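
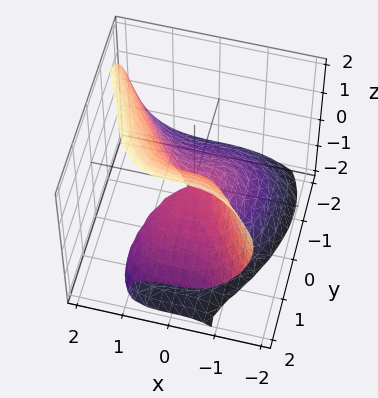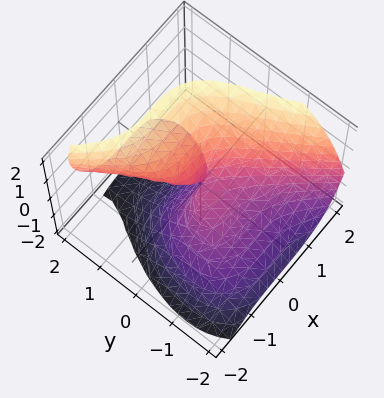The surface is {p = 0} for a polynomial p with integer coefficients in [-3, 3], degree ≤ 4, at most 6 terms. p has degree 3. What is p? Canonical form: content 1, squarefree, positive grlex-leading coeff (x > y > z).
(a) Degree: the shape is more complex than any degree-2 surface, so deg p = 3.
(b) Reading off the gridlines: the y-axis gridline crossings are at y ∈ {0, 1}; one x-axis crossing is at x = 0; it crosses the z-axis at the gridline z = 0.
(c) These observations pin down the coefficients.

2*x^3 + y^3 - z^3 - y^2 + 3*y*z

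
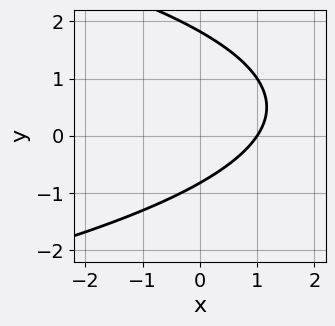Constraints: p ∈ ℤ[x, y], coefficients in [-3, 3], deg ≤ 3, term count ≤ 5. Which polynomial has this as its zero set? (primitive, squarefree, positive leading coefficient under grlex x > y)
2*y^2 + 3*x - 2*y - 3

The degree is 2 — no degree-1 curve has this shape.
Observable constraints: it meets the x-axis at x = 1 (among the integer gridlines).
Fitting integer coefficients to these (and the overall shape) gives p.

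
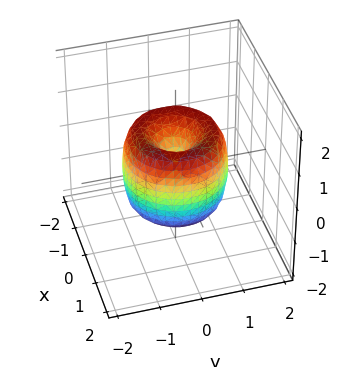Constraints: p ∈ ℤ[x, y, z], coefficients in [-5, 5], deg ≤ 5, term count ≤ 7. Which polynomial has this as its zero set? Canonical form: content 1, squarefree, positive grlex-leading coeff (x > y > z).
1. Degree: a generic line meets the surface in up to 4 points, so deg p = 4.
2. Symmetry: the surface is invariant under rotation about z: p = q(x² + y², z).
3. Observable constraints: it crosses the y-axis at the gridline y = 0; it crosses the x-axis at the gridline x = 0.
4. Matching integer coefficients to the picture gives p.

2*x^4 + 4*x^2*y^2 + 2*y^4 - 3*x^2 - 3*y^2 + z^2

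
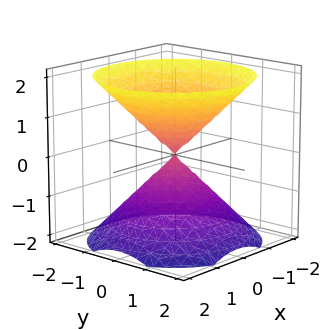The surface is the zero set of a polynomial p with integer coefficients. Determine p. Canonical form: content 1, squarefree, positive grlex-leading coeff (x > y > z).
First, I count 2 distinct pieces.
Next, degree: a double cone through the origin; a quadric, so deg p = 2.
Then, symmetries: the z ↦ −z reflection is a symmetry, so z appears only in even powers; the surface is invariant under rotation about z: p = q(x² + y², z).
Next, from the axis intercepts and sections: it crosses the y-axis at the gridline y = 0; it meets the x-axis at x = 0 (among the integer gridlines); a circular section at z = 1 has radius exactly 1.
Finally, solving for integer coefficients yields p as stated.

x^2 + y^2 - z^2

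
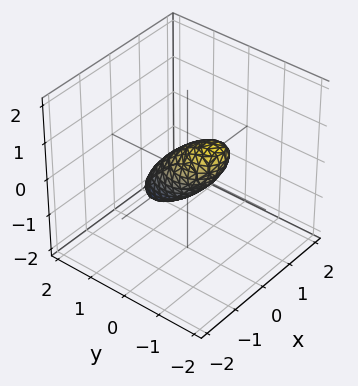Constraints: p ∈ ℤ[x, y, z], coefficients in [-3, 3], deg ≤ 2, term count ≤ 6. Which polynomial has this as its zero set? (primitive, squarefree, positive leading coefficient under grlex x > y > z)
1. Degree: a generic line meets the surface in up to 2 points, so deg p = 2.
2. The integer polynomial consistent with all of this is the stated p.

2*x^2 + 2*y^2 + 3*y*z + 2*z^2 - 1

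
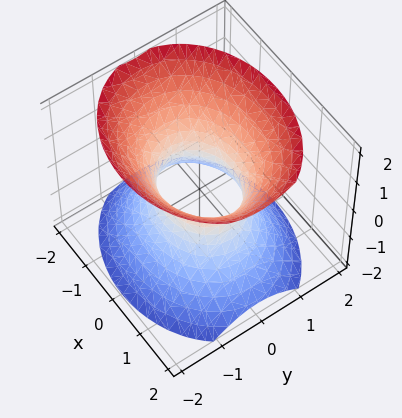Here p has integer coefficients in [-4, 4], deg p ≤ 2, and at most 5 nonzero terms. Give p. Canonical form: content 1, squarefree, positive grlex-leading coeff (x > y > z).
1. The degree is 2 — one connected sheet with a waist; a quadric.
2. Symmetries: it's symmetric under y → −y, forcing even powers of y; it's symmetric under z → −z, forcing even powers of z; the x ↦ −x reflection is a symmetry, so x appears only in even powers.
3. Against the integer gridlines: among the integer gridlines, it crosses the x-axis at x ∈ {-1, 1}; no z-intercept at any integer in the box.
4. The integer polynomial consistent with all of this is the stated p.

2*x^2 + 3*y^2 - 2*z^2 - 2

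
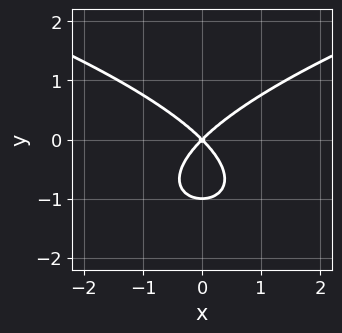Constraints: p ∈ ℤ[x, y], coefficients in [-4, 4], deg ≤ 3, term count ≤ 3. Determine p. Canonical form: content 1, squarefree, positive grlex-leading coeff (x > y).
Degree: no degree-2 curve has this shape, so deg p = 3.
Symmetries: mirror symmetry x ↦ −x ⇒ only even powers of x.
From the axis intercepts and sections: among the integer gridlines, it crosses the y-axis at y ∈ {-1, 0}; one x-axis crossing is at x = 0.
Together with the visible shape, these determine p as stated.

y^3 - x^2 + y^2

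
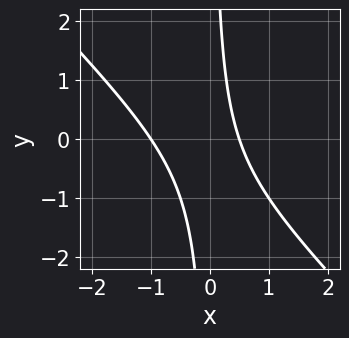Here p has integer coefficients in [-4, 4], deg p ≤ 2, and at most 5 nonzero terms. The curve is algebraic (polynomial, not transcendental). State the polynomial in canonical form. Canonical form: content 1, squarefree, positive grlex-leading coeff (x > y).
2*x^2 + 2*x*y + x - 1

(a) Degree: the shape is more complex than any degree-1 curve, so deg p = 2.
(b) From the axis intercepts and sections: it meets the x-axis at x = -1 (among the integer gridlines); no y-intercept at any integer in the box.
(c) Solving for integer coefficients yields p as stated.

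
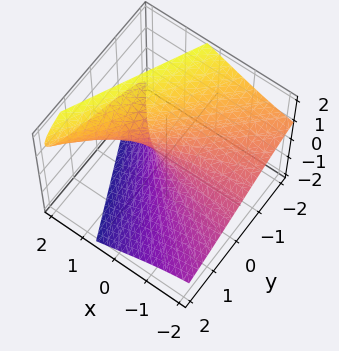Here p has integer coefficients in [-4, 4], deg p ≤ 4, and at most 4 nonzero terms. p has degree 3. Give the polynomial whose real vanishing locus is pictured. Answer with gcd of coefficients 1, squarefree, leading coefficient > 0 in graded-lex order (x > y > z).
z^3 - 3*x*z + 3*y

First, the degree is 3 — the shape is more complex than any degree-2 surface.
Next, observable constraints: one z-axis crossing is at z = 0; every point of the x-axis in the box is on the surface; it meets the y-axis at y = 0 (among the integer gridlines).
Finally, together with the visible shape, these determine p as stated.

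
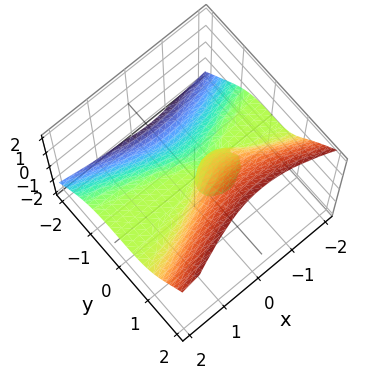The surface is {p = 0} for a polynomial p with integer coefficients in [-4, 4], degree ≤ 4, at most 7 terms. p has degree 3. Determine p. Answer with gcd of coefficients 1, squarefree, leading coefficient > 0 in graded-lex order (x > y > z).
1. Degree: the shape is more complex than any degree-2 surface, so deg p = 3.
2. Checking where it meets the axes: one y-axis crossing is at y = 0; every point of the x-axis in the box is on the surface; it meets the z-axis at z = 0 (among the integer gridlines).
3. The integer polynomial consistent with all of this is the stated p.

2*x^2*z - 3*y^3 + 2*z^3 + 2*x*z - 2*y*z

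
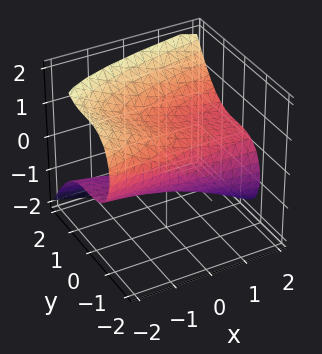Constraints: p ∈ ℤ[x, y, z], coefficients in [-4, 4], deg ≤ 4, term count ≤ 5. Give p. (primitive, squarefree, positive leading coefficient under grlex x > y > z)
2*y^3 - 2*x*z - 3*z^2 + 2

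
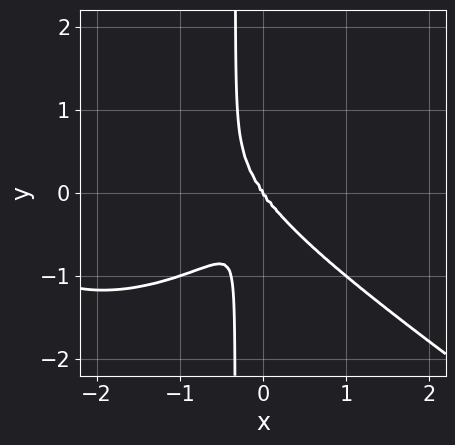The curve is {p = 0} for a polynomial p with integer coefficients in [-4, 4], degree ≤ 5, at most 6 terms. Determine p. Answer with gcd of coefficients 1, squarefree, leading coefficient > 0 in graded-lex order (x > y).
x^4 + 3*x*y^3 + 3*x^3 + y^3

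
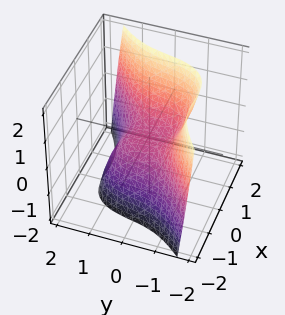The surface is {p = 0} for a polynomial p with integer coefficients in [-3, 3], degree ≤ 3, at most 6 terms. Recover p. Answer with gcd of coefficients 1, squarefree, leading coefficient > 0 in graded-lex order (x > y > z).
The degree is 3 — no degree-2 surface has this shape.
Checking where it meets the axes: it crosses the x-axis at the gridline x = 0; it meets the y-axis at y = 0 (among the integer gridlines); one z-axis crossing is at z = 0.
These observations pin down the coefficients.

3*x^3 - 2*x^2*y - 2*y^3 - 3*z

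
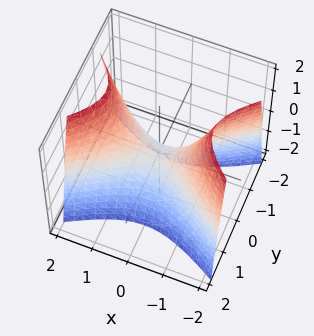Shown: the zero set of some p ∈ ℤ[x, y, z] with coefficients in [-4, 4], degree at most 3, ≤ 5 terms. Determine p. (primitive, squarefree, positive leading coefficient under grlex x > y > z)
Degree: a saddle surface; a quadric, so deg p = 2.
Symmetries: the y ↦ −y reflection is a symmetry, so y appears only in even powers; it's symmetric under x → −x, forcing even powers of x.
From the visible intercepts: one x-axis crossing is at x = 0; it meets the y-axis at y = 0 (among the integer gridlines); one z-axis crossing is at z = 0.
Fitting integer coefficients to these (and the overall shape) gives p.

x^2 - 2*y^2 - z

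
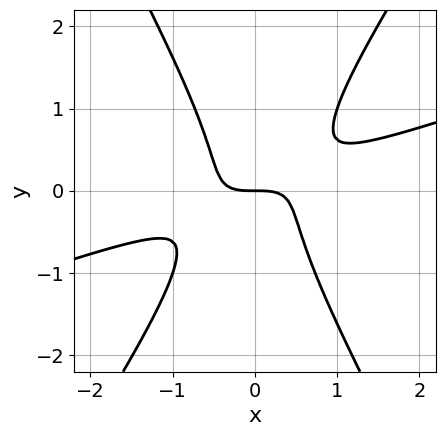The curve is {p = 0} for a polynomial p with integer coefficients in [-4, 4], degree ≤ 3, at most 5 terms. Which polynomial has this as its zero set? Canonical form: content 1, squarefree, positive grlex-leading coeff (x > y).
x^3 - 3*x^2*y + y^3 + y

First, degree: the shape is more complex than any degree-2 curve, so deg p = 3.
Next, from the visible intercepts: it meets the x-axis at x = 0 (among the integer gridlines); it meets the y-axis at y = 0 (among the integer gridlines).
Finally, solving for integer coefficients yields p as stated.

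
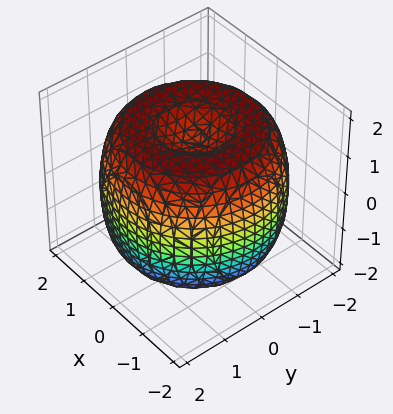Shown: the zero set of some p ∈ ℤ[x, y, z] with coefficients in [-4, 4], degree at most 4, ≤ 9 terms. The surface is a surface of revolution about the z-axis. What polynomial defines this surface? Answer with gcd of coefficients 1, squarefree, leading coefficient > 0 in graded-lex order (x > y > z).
x^4 + 2*x^2*y^2 + y^4 - 3*x^2 - 3*y^2 + 2*z^2 - 3

First, the degree is 4 — a generic line meets the surface in up to 4 points.
Then, symmetries: rotational symmetry about the z-axis ⇒ p depends on x, y only through x² + y².
Next, observable constraints: a circular section at z = 1 has radius between 1 and 2.
Finally, putting this together gives p.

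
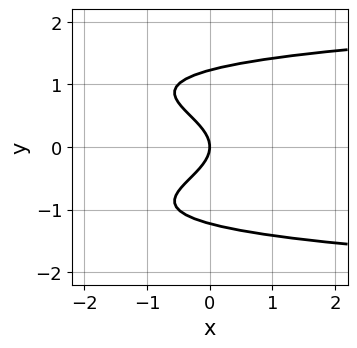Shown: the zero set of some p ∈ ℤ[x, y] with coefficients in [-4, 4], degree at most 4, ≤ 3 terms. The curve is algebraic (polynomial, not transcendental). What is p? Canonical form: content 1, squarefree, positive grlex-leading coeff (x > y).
The degree is 4 — the shape is more complex than any degree-3 curve.
Symmetries: it's symmetric under y → −y, forcing even powers of y.
Observable constraints: one y-axis crossing is at y = 0; it meets the x-axis at x = 0 (among the integer gridlines).
Putting this together gives p.

2*y^4 - 3*y^2 - 2*x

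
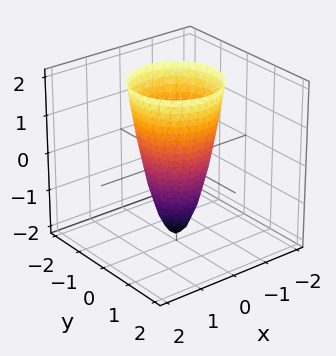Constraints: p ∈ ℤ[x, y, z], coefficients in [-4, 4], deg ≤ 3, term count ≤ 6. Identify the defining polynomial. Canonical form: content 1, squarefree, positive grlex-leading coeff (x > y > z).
(a) The degree is 2 — no degree-1 surface has this shape.
(b) Symmetries: the surface is invariant under rotation about z: p = q(x² + y², z).
(c) Checking where it meets the axes: a circular section at z = 1 has radius exactly 1; one z-axis crossing is at z = -2.
(d) Fitting integer coefficients to these (and the overall shape) gives p.

3*x^2 + 3*y^2 - z - 2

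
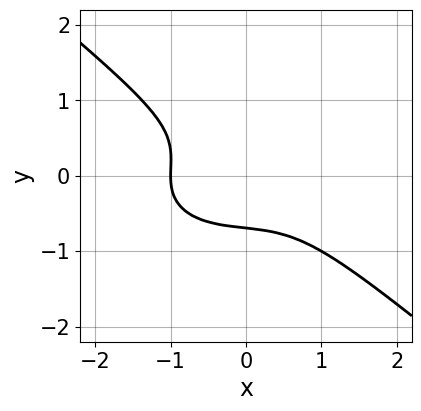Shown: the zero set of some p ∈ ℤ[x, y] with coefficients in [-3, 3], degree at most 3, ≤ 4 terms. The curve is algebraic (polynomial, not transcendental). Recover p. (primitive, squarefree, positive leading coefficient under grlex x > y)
First, the degree is 3 — the shape is more complex than any degree-2 curve.
Next, against the integer gridlines: it meets the x-axis at x = -1 (among the integer gridlines).
Finally, matching integer coefficients to the picture gives p.

x^3 + x*y^2 + 3*y^3 + 1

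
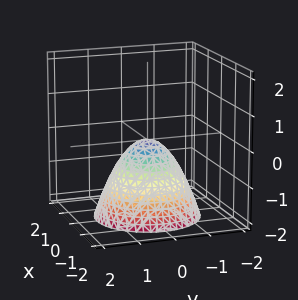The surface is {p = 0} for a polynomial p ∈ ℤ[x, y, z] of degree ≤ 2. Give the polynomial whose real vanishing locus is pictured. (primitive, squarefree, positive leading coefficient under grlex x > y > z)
x^2 + y^2 + z

(a) The degree is 2 — a paraboloid; a quadric.
(b) Symmetry: every cross-section ⟂ z is a circle, so x, y appear only via x² + y².
(c) From the visible intercepts: it crosses the x-axis at the gridline x = 0; it crosses the z-axis at the gridline z = 0.
(d) These observations pin down the coefficients.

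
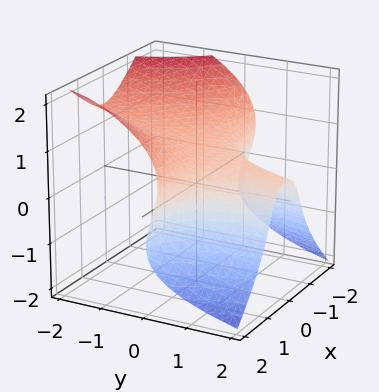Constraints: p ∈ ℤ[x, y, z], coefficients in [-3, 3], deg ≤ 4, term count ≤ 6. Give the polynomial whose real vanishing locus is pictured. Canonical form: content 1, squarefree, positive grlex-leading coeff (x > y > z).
Degree: no degree-2 surface has this shape, so deg p = 3.
Checking where it meets the axes: the surface avoids every integer y-axis point in the box; it misses every integer gridline on the x-axis.
The integer polynomial consistent with all of this is the stated p.

3*x^2*y - x^2*z + 3*z^3 + 2*y*z - 2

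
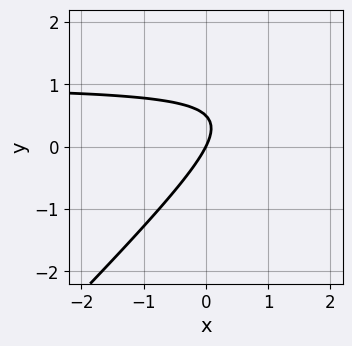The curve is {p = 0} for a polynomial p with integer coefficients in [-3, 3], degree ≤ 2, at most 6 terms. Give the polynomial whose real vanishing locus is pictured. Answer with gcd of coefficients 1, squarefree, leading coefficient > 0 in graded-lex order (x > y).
2*x*y - 2*y^2 - 2*x + y

1. deg p = 2.
2. Reading off the gridlines: it meets the y-axis at y = 0 (among the integer gridlines); it meets the x-axis at x = 0 (among the integer gridlines).
3. Matching integer coefficients to the picture gives p.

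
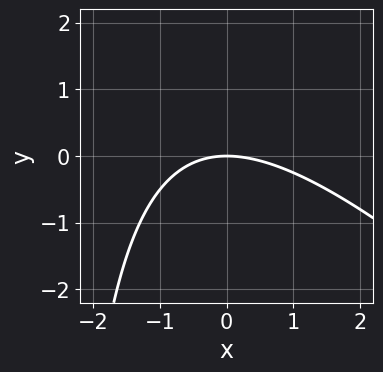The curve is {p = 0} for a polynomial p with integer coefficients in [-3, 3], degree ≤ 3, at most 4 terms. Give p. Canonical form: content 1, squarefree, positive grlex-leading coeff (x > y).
1. deg p = 2. No degree-1 curve has this shape.
2. From the visible intercepts: it meets the y-axis at y = 0 (among the integer gridlines); it crosses the x-axis at the gridline x = 0.
3. Fitting integer coefficients to these (and the overall shape) gives p.

x^2 + x*y + 3*y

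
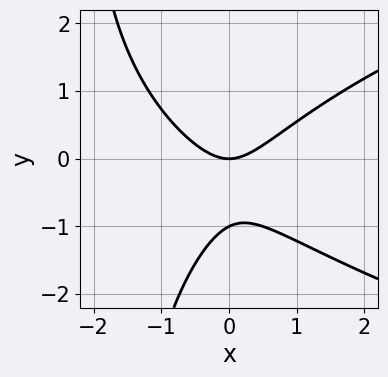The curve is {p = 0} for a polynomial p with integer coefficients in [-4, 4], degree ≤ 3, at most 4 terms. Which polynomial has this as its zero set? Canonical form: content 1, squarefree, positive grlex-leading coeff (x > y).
x*y^2 - 2*x^2 + 2*y^2 + 2*y

(a) deg p = 3. A generic line meets the curve in up to 3 points.
(b) From the axis intercepts and sections: the y-axis gridline crossings are at y ∈ {-1, 0}; one x-axis crossing is at x = 0.
(c) Matching integer coefficients to the picture gives p.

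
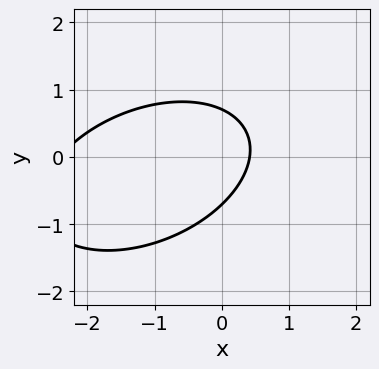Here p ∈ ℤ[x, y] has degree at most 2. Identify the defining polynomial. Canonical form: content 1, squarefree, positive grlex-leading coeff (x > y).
x^2 - x*y + 2*y^2 + 2*x - 1

deg p = 2.
Solving for integer coefficients yields p as stated.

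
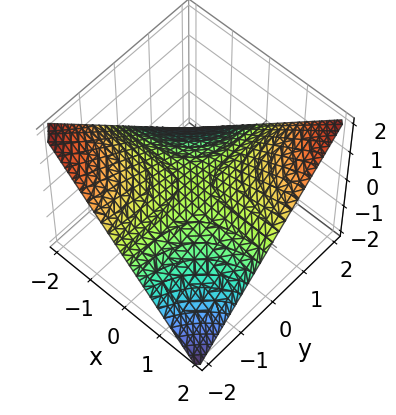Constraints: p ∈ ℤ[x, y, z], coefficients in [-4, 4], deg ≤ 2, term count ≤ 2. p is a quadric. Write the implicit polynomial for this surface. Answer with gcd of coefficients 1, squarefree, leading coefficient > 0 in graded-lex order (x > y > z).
x*y - 2*z

Degree: a saddle surface; a quadric, so deg p = 2.
Against the integer gridlines: every point of the x-axis in the box is on the surface; it crosses the z-axis at the gridline z = 0; the visible y-axis segment lies entirely on the surface.
Assembling these constraints gives the stated polynomial.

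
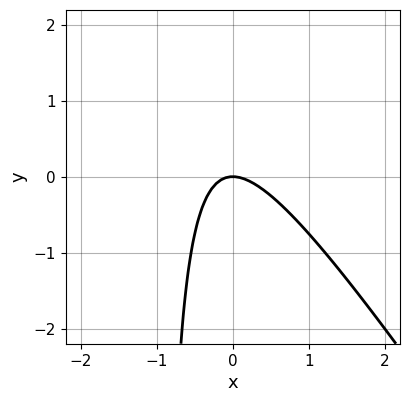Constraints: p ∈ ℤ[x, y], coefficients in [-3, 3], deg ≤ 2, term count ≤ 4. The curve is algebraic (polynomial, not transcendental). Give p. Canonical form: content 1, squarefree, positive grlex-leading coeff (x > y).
3*x^2 + 2*x*y + 2*y

First, degree: a generic line meets the curve in up to 2 points, so deg p = 2.
Then, checking where it meets the axes: it crosses the y-axis at the gridline y = 0; one x-axis crossing is at x = 0.
Finally, these observations pin down the coefficients.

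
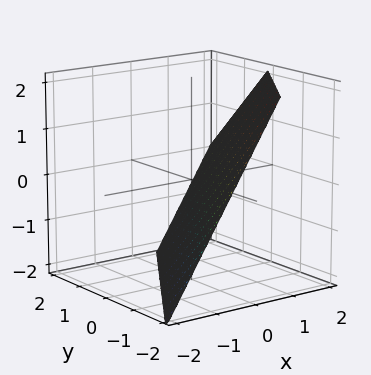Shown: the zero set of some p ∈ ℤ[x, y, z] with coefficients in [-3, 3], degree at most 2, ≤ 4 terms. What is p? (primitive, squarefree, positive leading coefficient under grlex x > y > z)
1. The degree is 1 — the surface is flat (a plane).
2. Observable constraints: it meets the z-axis at z = -1 (among the integer gridlines); it crosses the y-axis at the gridline y = -1.
3. Together with the visible shape, these determine p as stated.

3*x - 2*y - 2*z - 2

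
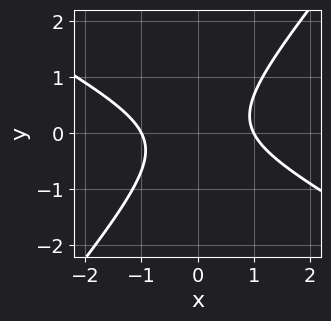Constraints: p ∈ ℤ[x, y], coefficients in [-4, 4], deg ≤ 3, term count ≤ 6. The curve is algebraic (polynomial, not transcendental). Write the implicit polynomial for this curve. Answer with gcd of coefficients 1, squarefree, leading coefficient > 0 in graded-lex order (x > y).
2*x^2 + 2*x*y - 3*y^2 - 2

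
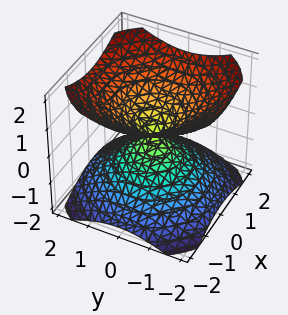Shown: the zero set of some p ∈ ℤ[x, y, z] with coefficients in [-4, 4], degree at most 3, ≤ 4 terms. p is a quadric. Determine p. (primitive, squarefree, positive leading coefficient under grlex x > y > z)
2*x^2 + 2*y^2 - 3*z^2

1. The picture has 2 separate pieces. They look like related sheets of one shape, so recover p as a whole.
2. The degree is 2 — a double cone through the origin; a quadric.
3. Symmetries: mirror symmetry z ↦ −z ⇒ only even powers of z; every cross-section ⟂ z is a circle, so x, y appear only via x² + y².
4. Observable constraints: one x-axis crossing is at x = 0; a circular section at z = -1 has radius between 1 and 2; one y-axis crossing is at y = 0; it meets the z-axis at z = 0 (among the integer gridlines).
5. Fitting integer coefficients to these (and the overall shape) gives p.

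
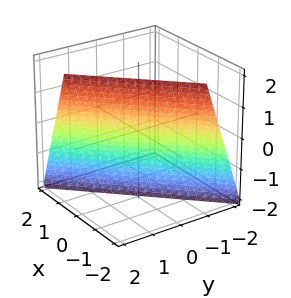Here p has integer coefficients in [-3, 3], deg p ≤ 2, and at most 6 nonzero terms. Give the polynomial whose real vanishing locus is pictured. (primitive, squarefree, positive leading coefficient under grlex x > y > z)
The degree is 1 — the surface is flat (a plane).
Reading off the gridlines: it crosses the z-axis at the gridline z = -2.
Together with the visible shape, these determine p as stated.

3*x - 3*y + z + 2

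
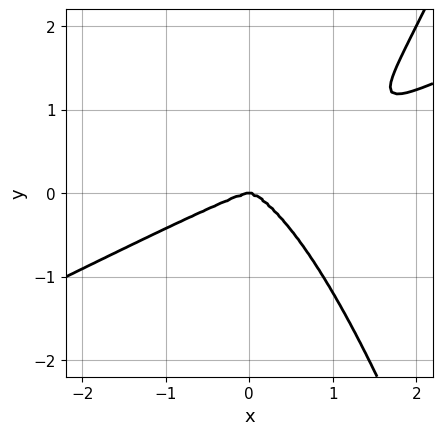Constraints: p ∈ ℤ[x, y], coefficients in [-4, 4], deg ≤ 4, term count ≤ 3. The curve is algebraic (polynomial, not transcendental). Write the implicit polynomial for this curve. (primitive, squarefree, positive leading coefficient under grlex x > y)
First, deg p = 4. A generic line meets the curve in up to 4 points.
Then, checking where it meets the axes: it crosses the x-axis at the gridline x = 0; it crosses the y-axis at the gridline y = 0.
Finally, these observations pin down the coefficients.

x^4 - 2*x^3*y + 2*y^3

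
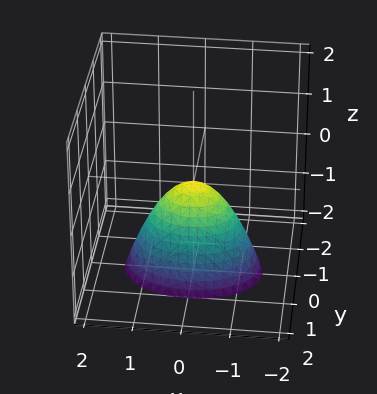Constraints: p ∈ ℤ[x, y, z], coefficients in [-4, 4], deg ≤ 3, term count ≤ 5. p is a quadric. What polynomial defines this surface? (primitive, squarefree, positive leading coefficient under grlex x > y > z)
(a) The degree is 2 — a paraboloid; a quadric.
(b) Symmetries: it's symmetric under y → −y, forcing even powers of y; mirror symmetry x ↦ −x ⇒ only even powers of x.
(c) Against the integer gridlines: it crosses the z-axis at the gridline z = 0; it crosses the y-axis at the gridline y = 0.
(d) Solving for integer coefficients yields p as stated.

x^2 + 2*y^2 + z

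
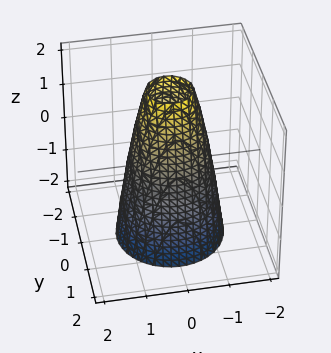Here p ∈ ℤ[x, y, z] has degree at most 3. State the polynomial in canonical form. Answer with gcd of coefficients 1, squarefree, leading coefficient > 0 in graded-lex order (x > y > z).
(a) Degree: a generic line meets the surface in up to 2 points, so deg p = 2.
(b) Symmetries: every cross-section ⟂ z is a circle, so x, y appear only via x² + y².
(c) Checking where it meets the axes: among the integer gridlines, it crosses the y-axis at y ∈ {-1, 1}; a circular section at z = 0 has radius exactly 1; the x-axis gridline crossings are at x ∈ {-1, 1}.
(d) Together with the visible shape, these determine p as stated.

3*x^2 + 3*y^2 + z - 3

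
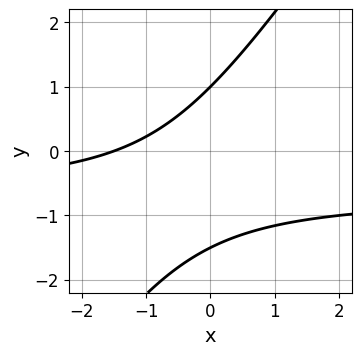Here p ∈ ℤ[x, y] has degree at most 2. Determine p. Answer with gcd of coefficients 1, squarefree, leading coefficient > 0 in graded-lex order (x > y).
3*x*y - 2*y^2 + 2*x - y + 3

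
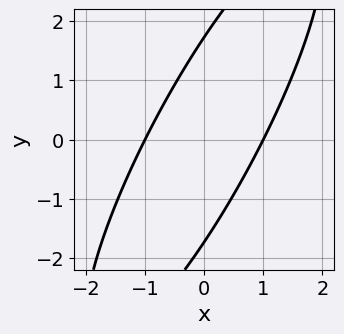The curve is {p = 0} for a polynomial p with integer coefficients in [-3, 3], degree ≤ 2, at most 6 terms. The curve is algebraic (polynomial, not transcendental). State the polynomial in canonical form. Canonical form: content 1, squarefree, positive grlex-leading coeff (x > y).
The degree is 2 — the shape is more complex than any degree-1 curve.
Checking where it meets the axes: among the integer gridlines, it crosses the x-axis at x ∈ {-1, 1}.
Solving for integer coefficients yields p as stated.

3*x^2 - 3*x*y + y^2 - 3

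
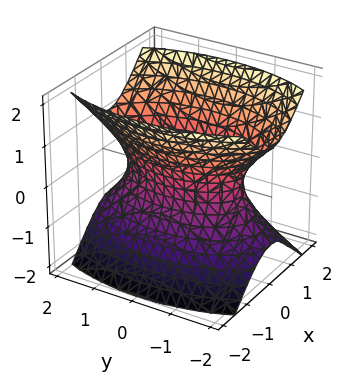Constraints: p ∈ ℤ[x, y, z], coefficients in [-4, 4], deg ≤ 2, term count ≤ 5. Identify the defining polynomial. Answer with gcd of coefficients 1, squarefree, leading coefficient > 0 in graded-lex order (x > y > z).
3*x^2 + y^2 - 2*z^2 - 2

First, degree: an hourglass — one-sheet hyperboloid; a quadric, so deg p = 2.
Next, symmetries: mirror symmetry x ↦ −x ⇒ only even powers of x; mirror symmetry y ↦ −y ⇒ only even powers of y; it's symmetric under z → −z, forcing even powers of z.
Next, checking where it meets the axes: it misses every integer gridline on the z-axis.
Finally, matching integer coefficients to the picture gives p.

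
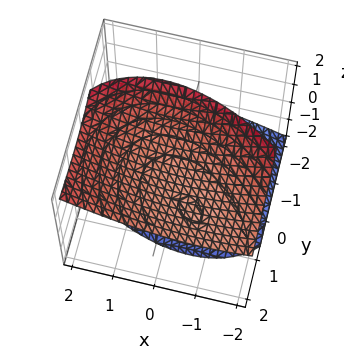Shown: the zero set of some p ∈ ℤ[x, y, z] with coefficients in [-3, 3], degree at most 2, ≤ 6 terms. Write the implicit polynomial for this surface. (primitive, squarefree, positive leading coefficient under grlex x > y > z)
1. There are 2 components. Treating them together as one polynomial.
2. deg p = 2. The shape is more complex than any degree-1 surface.
3. Reading off the gridlines: the surface avoids every integer x-axis point in the box; it misses every integer gridline on the y-axis.
4. Together with the visible shape, these determine p as stated.

x^2 + x*y + y^2 - 2*y*z - 2*z^2 + 3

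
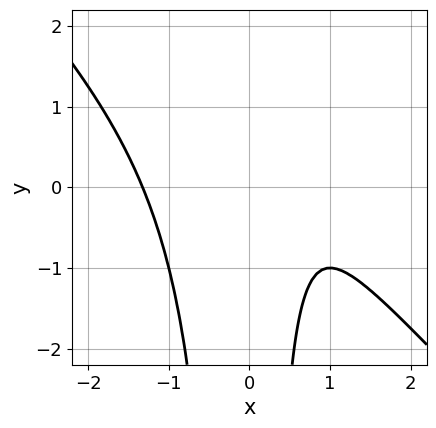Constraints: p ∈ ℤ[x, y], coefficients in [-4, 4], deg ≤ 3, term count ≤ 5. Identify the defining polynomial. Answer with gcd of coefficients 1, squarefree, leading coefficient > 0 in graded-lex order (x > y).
x^3 + x^2*y - x + 1

(a) deg p = 3. A generic line meets the curve in up to 3 points.
(b) Against the integer gridlines: the curve avoids every integer y-axis point in the box.
(c) Together with the visible shape, these determine p as stated.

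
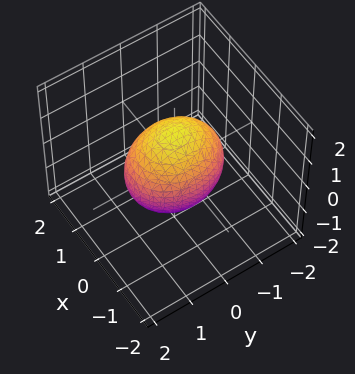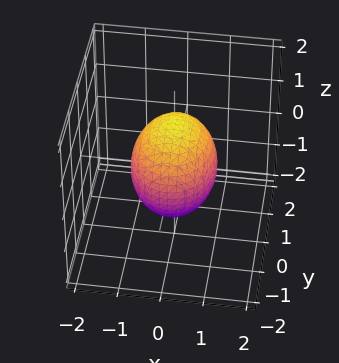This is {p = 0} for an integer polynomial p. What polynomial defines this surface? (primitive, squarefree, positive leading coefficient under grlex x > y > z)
(a) The degree is 2 — a closed, bounded, convex surface; a quadric.
(b) Symmetries: it's symmetric under y → −y, forcing even powers of y; it's symmetric under z → −z, forcing even powers of z; it's symmetric under x → −x, forcing even powers of x.
(c) Against the integer gridlines: the x-axis gridline crossings are at x ∈ {-1, 1}.
(d) Fitting integer coefficients to these (and the overall shape) gives p.

3*x^2 + 2*y^2 + 2*z^2 - 3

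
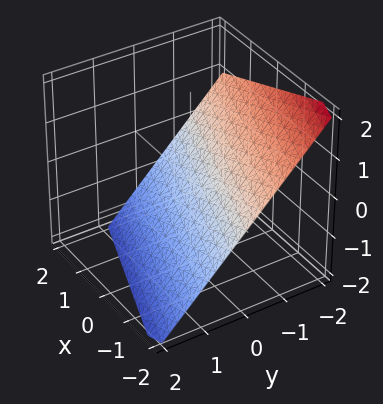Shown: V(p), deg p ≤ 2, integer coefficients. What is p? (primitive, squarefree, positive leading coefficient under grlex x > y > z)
x + 3*y + 3*z + 2

(a) deg p = 1. The surface is flat (a plane).
(b) From the visible intercepts: it meets the x-axis at x = -2 (among the integer gridlines).
(c) Matching integer coefficients to the picture gives p.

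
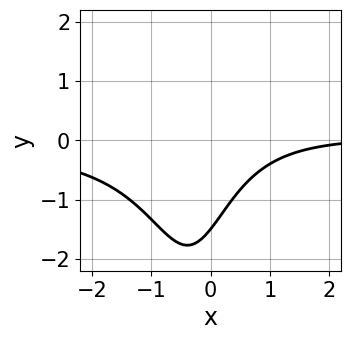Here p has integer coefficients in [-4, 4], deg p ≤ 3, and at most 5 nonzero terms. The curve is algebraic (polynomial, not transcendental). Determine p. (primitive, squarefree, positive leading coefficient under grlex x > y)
2*x^2*y + x*y - x + 2*y + 3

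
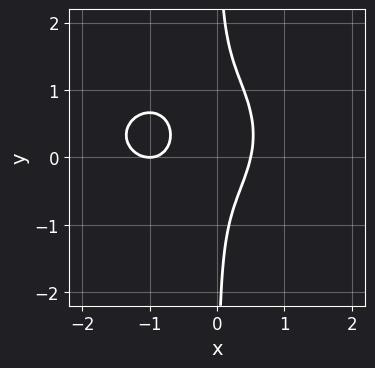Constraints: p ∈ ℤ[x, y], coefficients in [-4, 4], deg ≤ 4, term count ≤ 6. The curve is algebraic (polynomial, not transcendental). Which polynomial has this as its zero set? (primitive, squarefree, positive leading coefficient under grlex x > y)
deg p = 3. A generic line meets the curve in up to 3 points.
From the visible intercepts: the curve avoids every integer y-axis point in the box; it meets the x-axis at x = -1 (among the integer gridlines).
Putting this together gives p.

2*x^3 + 3*x*y^2 + 3*x^2 - 2*x*y - 1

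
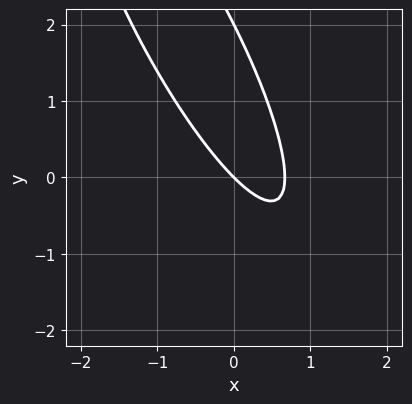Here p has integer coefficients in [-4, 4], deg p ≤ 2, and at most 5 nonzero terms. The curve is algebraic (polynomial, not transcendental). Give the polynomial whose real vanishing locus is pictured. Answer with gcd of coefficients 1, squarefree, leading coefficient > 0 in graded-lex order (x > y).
Degree: no degree-1 curve has this shape, so deg p = 2.
Observable constraints: it meets the x-axis at x = 0 (among the integer gridlines); the y-axis gridline crossings are at y ∈ {0, 2}.
These observations pin down the coefficients.

3*x^2 + 3*x*y + y^2 - 2*x - 2*y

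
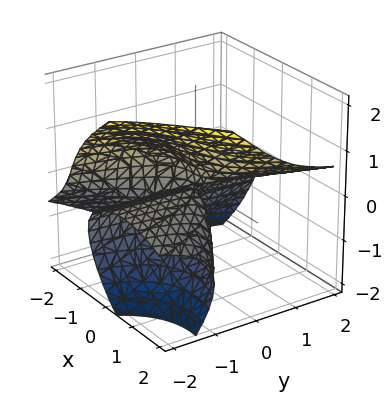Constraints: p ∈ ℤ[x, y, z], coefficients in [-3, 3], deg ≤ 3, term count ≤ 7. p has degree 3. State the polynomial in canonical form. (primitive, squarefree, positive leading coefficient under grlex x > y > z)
x^3 - 3*x*y*z - 2*z^3 + x*y - 3*y*z

The degree is 3 — a generic line meets the surface in up to 3 points.
Reading off the gridlines: it meets the x-axis at x = 0 (among the integer gridlines); every point of the y-axis in the box is on the surface.
The integer polynomial consistent with all of this is the stated p.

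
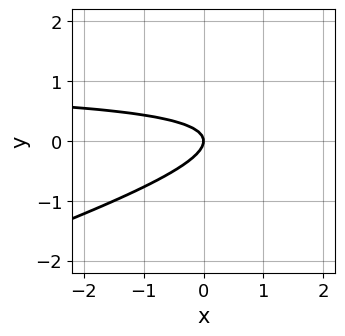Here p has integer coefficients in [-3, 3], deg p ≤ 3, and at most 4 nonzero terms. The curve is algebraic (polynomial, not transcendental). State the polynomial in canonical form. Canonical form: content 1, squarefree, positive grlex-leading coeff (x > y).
(a) deg p = 2. No degree-1 curve has this shape.
(b) From the axis intercepts and sections: one x-axis crossing is at x = 0; one y-axis crossing is at y = 0.
(c) The integer polynomial consistent with all of this is the stated p.

x*y - 3*y^2 - x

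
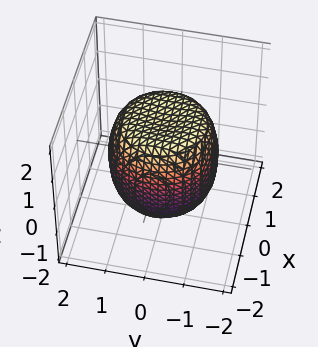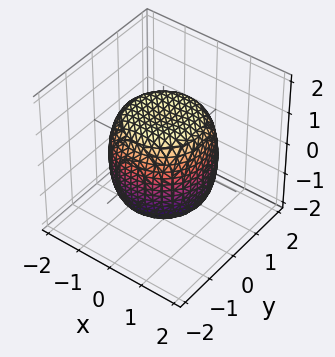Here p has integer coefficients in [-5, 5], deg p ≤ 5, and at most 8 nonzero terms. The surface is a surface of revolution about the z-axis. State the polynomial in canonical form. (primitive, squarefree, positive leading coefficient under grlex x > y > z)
(a) deg p = 4. A generic line meets the surface in up to 4 points.
(b) By symmetry, the surface is invariant under rotation about z: p = q(x² + y², z).
(c) Reading off the gridlines: a circular section at z = 0 has radius between 1 and 2.
(d) These observations pin down the coefficients.

2*x^4 + 4*x^2*y^2 + 2*y^4 - 2*x^2 - 2*y^2 + 2*z^2 - 3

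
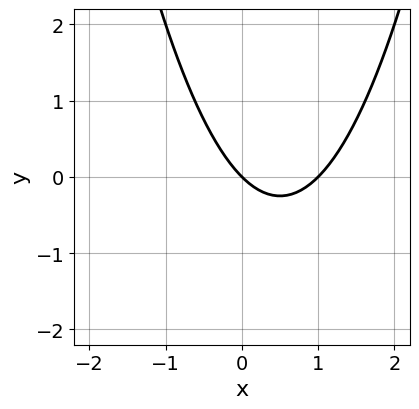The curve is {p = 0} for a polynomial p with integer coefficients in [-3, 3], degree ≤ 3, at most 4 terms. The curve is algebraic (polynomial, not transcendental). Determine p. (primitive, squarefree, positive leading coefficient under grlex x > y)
x^2 - x - y

The degree is 2 — no degree-1 curve has this shape.
Observable constraints: among the integer gridlines, it crosses the x-axis at x ∈ {0, 1}; it crosses the y-axis at the gridline y = 0.
Assembling these constraints gives the stated polynomial.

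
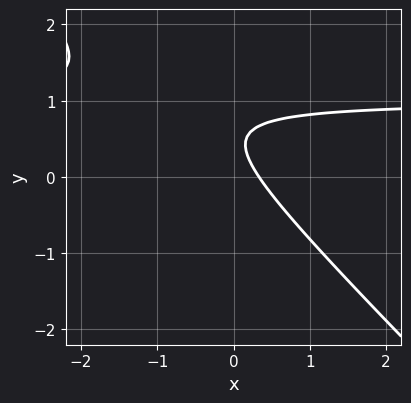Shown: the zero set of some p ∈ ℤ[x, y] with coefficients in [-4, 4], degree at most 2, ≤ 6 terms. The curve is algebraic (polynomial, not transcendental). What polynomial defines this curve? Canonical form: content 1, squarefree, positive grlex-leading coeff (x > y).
First, degree: the shape is more complex than any degree-1 curve, so deg p = 2.
Next, from the axis intercepts and sections: the curve avoids every integer y-axis point in the box.
Finally, the integer polynomial consistent with all of this is the stated p.

3*x*y + 3*y^2 - 3*x - 3*y + 1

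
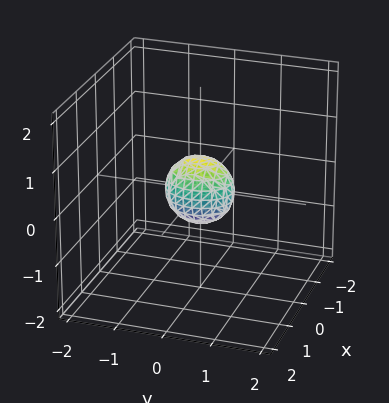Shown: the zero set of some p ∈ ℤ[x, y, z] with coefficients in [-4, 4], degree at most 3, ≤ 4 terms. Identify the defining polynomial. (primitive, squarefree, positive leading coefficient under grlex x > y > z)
The degree is 2 — a closed, bounded, convex surface; a quadric.
Symmetries: it's symmetric under z → −z, forcing even powers of z; the x ↦ −x reflection is a symmetry, so x appears only in even powers; mirror symmetry y ↦ −y ⇒ only even powers of y.
The integer polynomial consistent with all of this is the stated p.

3*x^2 + 2*y^2 + 2*z^2 - 1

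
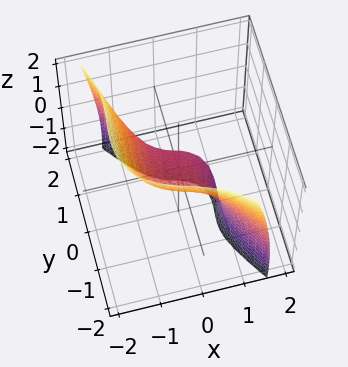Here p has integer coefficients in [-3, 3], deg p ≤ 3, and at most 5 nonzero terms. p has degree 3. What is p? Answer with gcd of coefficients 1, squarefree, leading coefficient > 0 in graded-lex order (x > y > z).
(a) The degree is 3 — a generic line meets the surface in up to 3 points.
(b) Against the integer gridlines: it crosses the y-axis at the gridline y = 0; it crosses the x-axis at the gridline x = 0; one z-axis crossing is at z = 0.
(c) Assembling these constraints gives the stated polynomial.

3*x^3 + 3*x*y^2 + 3*y^3 + z^2 + 3*z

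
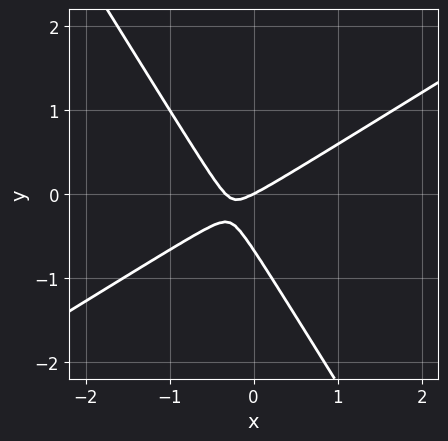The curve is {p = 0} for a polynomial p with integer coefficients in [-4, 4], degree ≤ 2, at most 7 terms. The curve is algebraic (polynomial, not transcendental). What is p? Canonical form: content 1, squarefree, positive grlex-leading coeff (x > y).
(a) The degree is 2 — a generic line meets the curve in up to 2 points.
(b) From the visible intercepts: it crosses the y-axis at the gridline y = 0; it crosses the x-axis at the gridline x = 0.
(c) Solving for integer coefficients yields p as stated.

3*x^2 - 3*x*y - 3*y^2 + x - 2*y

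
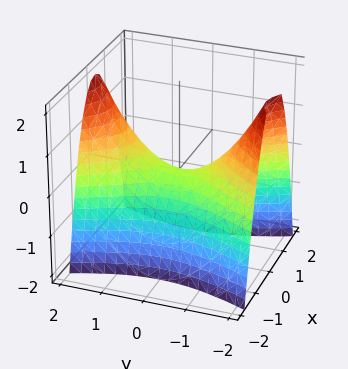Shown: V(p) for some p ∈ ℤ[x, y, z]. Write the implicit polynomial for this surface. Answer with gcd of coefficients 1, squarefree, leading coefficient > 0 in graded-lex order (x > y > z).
First, the degree is 2 — a hyperbolic paraboloid; a quadric.
Next, symmetries: the y ↦ −y reflection is a symmetry, so y appears only in even powers; the x ↦ −x reflection is a symmetry, so x appears only in even powers.
Next, from the axis intercepts and sections: it meets the y-axis at y = 0 (among the integer gridlines); it meets the x-axis at x = 0 (among the integer gridlines); one z-axis crossing is at z = 0.
Finally, the integer polynomial consistent with all of this is the stated p.

3*x^2 - y^2 + 2*z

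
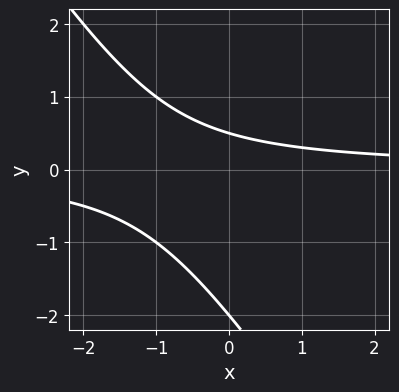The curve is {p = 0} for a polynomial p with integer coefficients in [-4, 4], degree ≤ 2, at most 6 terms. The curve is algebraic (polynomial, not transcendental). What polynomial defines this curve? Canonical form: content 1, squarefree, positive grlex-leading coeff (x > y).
1. deg p = 2. No degree-1 curve has this shape.
2. From the axis intercepts and sections: the curve avoids every integer x-axis point in the box; one y-axis crossing is at y = -2.
3. Together with the visible shape, these determine p as stated.

3*x*y + 2*y^2 + 3*y - 2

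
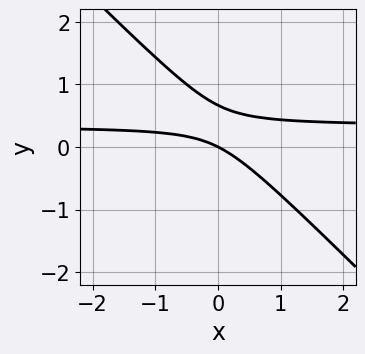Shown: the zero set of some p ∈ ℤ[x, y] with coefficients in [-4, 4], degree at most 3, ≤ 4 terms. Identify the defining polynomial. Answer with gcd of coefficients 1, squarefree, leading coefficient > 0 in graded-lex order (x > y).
(a) The degree is 2 — no degree-1 curve has this shape.
(b) From the axis intercepts and sections: it crosses the y-axis at the gridline y = 0; it meets the x-axis at x = 0 (among the integer gridlines).
(c) Putting this together gives p.

3*x*y + 3*y^2 - x - 2*y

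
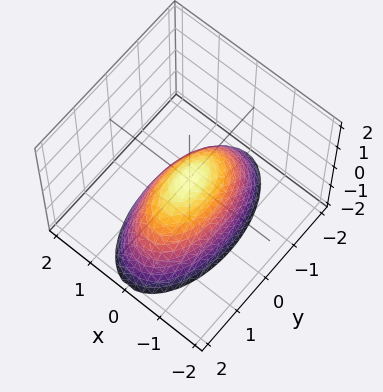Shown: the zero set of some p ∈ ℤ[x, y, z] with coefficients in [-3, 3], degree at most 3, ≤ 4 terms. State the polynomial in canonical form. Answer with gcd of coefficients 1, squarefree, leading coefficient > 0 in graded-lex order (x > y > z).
1. Degree: a single bowl opening along one axis; a quadric, so deg p = 2.
2. Symmetries: the y ↦ −y reflection is a symmetry, so y appears only in even powers; the x ↦ −x reflection is a symmetry, so x appears only in even powers.
3. Checking where it meets the axes: it crosses the y-axis at the gridline y = 0; it crosses the x-axis at the gridline x = 0; one z-axis crossing is at z = 0.
4. Assembling these constraints gives the stated polynomial.

3*x^2 + y^2 + 2*z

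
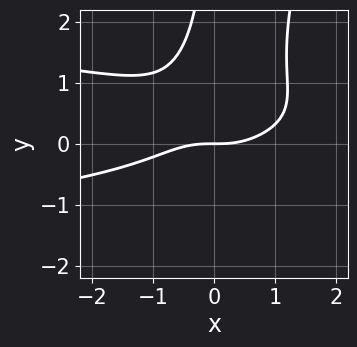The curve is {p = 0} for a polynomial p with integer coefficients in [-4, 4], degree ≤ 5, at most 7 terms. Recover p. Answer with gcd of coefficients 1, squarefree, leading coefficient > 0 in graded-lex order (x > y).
First, degree: a generic line meets the curve in up to 4 points, so deg p = 4.
Then, reading off the gridlines: it crosses the y-axis at the gridline y = 0; it crosses the x-axis at the gridline x = 0.
Finally, together with the visible shape, these determine p as stated.

3*x^2*y^2 - x*y^3 + x^3 - 2*x^2*y - 2*y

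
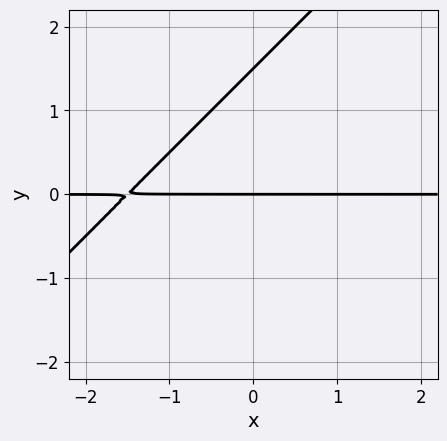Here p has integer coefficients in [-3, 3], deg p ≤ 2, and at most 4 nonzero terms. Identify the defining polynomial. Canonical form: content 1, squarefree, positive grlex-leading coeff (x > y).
2*x*y - 2*y^2 + 3*y

1. Degree: the shape is more complex than any degree-1 curve, so deg p = 2.
2. Checking where it meets the axes: it crosses the y-axis at the gridline y = 0; every point of the x-axis in the box is on the curve.
3. Fitting integer coefficients to these (and the overall shape) gives p.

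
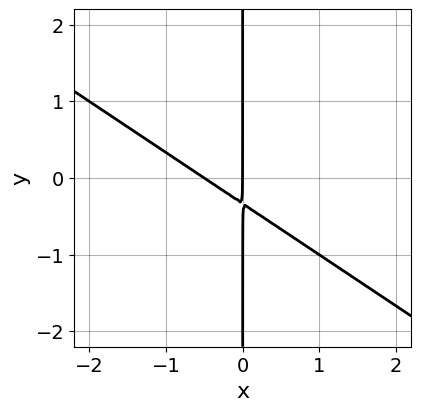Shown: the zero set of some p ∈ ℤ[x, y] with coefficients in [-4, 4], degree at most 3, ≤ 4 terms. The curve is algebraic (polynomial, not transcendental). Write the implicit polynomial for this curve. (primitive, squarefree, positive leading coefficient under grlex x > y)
2*x^2 + 3*x*y + x

(a) The degree is 2 — the shape is more complex than any degree-1 curve.
(b) From the visible intercepts: one x-axis crossing is at x = 0; every point of the y-axis in the box is on the curve.
(c) Solving for integer coefficients yields p as stated.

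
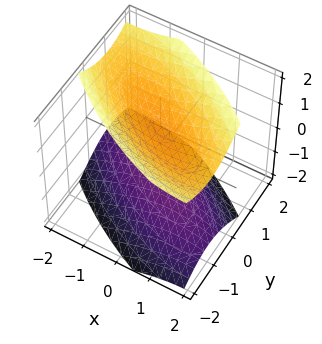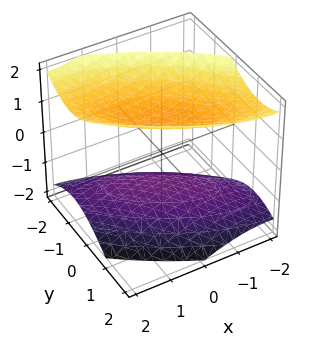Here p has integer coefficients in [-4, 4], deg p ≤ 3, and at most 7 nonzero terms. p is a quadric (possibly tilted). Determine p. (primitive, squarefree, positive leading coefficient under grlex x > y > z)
x^2 + 2*x*y + 2*y^2 - 2*z^2 + 2

1. The picture has 2 separate pieces. They look like related sheets of one shape, so recover p as a whole.
2. Degree: the shape is more complex than any degree-1 surface, so deg p = 2.
3. From the axis intercepts and sections: the surface avoids every integer y-axis point in the box; among the integer gridlines, it crosses the z-axis at z ∈ {-1, 1}; the surface avoids every integer x-axis point in the box.
4. The integer polynomial consistent with all of this is the stated p.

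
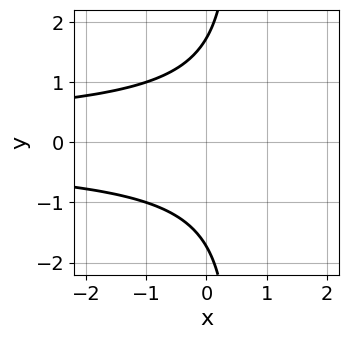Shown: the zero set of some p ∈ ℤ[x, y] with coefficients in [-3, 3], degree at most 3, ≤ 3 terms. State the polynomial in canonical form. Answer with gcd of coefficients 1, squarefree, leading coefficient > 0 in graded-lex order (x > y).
2*x*y^2 - y^2 + 3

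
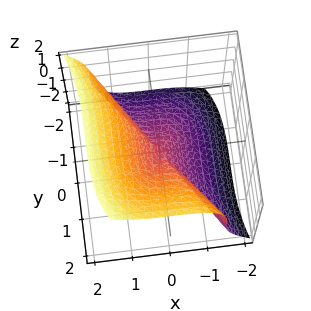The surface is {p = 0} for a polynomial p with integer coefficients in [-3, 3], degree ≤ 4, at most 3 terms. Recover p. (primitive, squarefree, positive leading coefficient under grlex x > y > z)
1. Degree: a generic line meets the surface in up to 3 points, so deg p = 3.
2. From the visible intercepts: it meets the y-axis at y = 0 (among the integer gridlines); it meets the z-axis at z = 0 (among the integer gridlines).
3. These observations pin down the coefficients.

3*x^3 + y^3 - 2*z^3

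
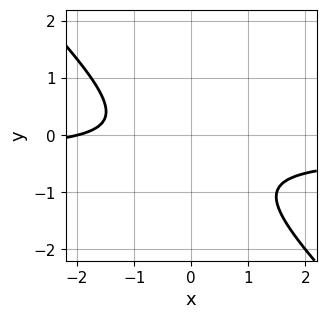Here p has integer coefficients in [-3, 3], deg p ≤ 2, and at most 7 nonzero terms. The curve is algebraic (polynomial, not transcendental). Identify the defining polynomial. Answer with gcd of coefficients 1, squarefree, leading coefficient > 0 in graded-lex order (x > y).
3*x*y + 3*y^2 + x + 2*y + 2

1. deg p = 2. A generic line meets the curve in up to 2 points.
2. Reading off the gridlines: it crosses the x-axis at the gridline x = -2; no y-intercept at any integer in the box.
3. Solving for integer coefficients yields p as stated.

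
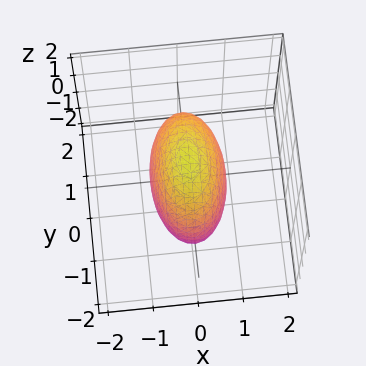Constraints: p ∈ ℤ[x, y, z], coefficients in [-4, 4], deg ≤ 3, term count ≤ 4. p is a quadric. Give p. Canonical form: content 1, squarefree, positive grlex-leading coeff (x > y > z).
3*x^2 + y^2 + z^2 - 2

(a) Degree: bounded and convex; a quadric, so deg p = 2.
(b) Symmetries: it's symmetric under x → −x, forcing even powers of x; the z ↦ −z reflection is a symmetry, so z appears only in even powers; mirror symmetry y ↦ −y ⇒ only even powers of y.
(c) The integer polynomial consistent with all of this is the stated p.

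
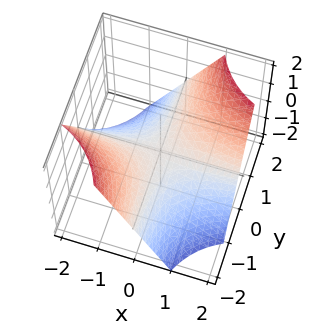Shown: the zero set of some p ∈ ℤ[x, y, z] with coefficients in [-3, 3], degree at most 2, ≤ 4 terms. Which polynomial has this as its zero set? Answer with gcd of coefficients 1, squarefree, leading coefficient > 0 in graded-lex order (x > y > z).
deg p = 2. A saddle surface; a quadric.
Against the integer gridlines: it meets the z-axis at z = 0 (among the integer gridlines); every point of the x-axis in the box is on the surface; every point of the y-axis in the box is on the surface.
Putting this together gives p.

x*y - z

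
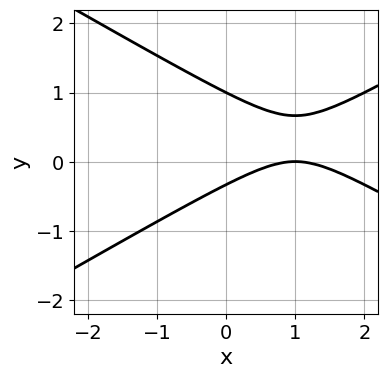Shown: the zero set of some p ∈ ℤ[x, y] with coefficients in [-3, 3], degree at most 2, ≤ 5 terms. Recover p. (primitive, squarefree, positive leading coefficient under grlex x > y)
x^2 - 3*y^2 - 2*x + 2*y + 1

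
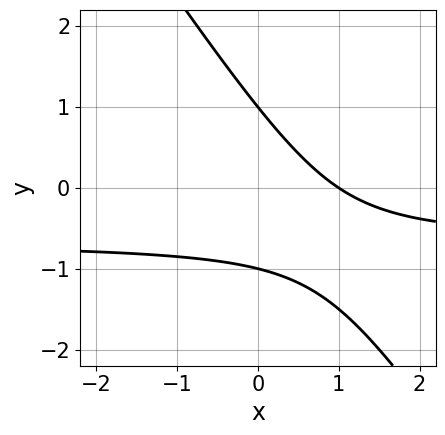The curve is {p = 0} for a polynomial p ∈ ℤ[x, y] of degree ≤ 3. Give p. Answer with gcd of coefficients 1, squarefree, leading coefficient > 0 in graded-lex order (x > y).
3*x*y + 2*y^2 + 2*x - 2

1. The degree is 2 — no degree-1 curve has this shape.
2. Checking where it meets the axes: the y-axis gridline crossings are at y ∈ {-1, 1}; one x-axis crossing is at x = 1.
3. Together with the visible shape, these determine p as stated.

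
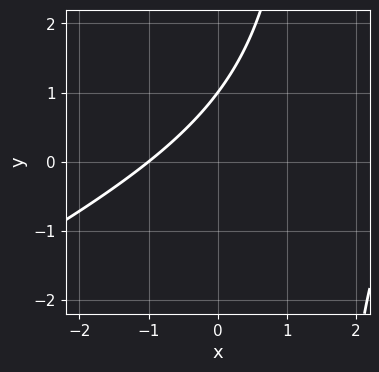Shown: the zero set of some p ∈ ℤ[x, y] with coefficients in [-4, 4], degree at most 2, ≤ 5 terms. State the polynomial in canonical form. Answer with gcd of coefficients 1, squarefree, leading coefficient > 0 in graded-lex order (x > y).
x^2 - 2*x*y - 2*x + 3*y - 3

(a) deg p = 2. No degree-1 curve has this shape.
(b) From the visible intercepts: it crosses the y-axis at the gridline y = 1; it crosses the x-axis at the gridline x = -1.
(c) Fitting integer coefficients to these (and the overall shape) gives p.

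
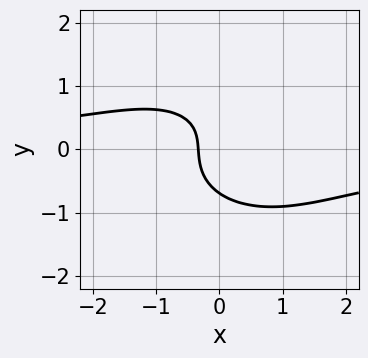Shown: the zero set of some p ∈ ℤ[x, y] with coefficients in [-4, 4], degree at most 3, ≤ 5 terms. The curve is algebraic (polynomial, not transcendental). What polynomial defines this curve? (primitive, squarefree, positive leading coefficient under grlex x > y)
Degree: no degree-2 curve has this shape, so deg p = 3.
Putting this together gives p.

2*x^2*y + 3*y^3 + 3*x + 1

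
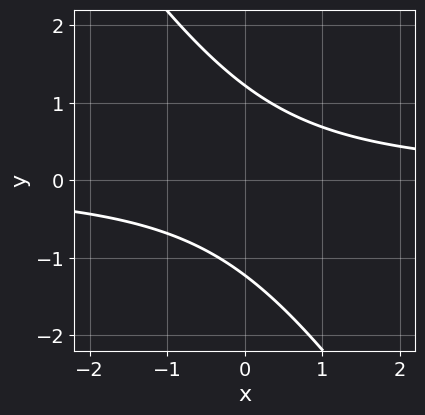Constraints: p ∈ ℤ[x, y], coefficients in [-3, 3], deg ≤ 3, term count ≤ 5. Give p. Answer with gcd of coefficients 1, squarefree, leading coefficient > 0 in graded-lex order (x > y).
3*x*y + 2*y^2 - 3

1. deg p = 2. No degree-1 curve has this shape.
2. Observable constraints: the curve avoids every integer x-axis point in the box.
3. Matching integer coefficients to the picture gives p.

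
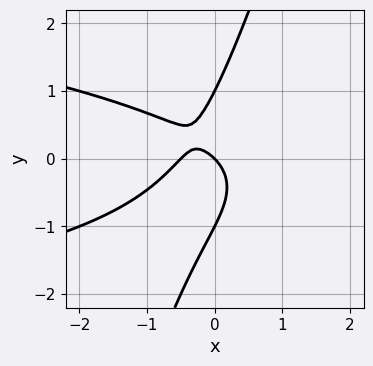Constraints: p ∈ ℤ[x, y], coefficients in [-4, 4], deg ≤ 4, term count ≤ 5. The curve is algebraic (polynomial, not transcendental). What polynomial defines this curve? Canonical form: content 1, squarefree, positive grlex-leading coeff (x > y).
3*x*y^2 - y^3 + 2*x^2 + x + y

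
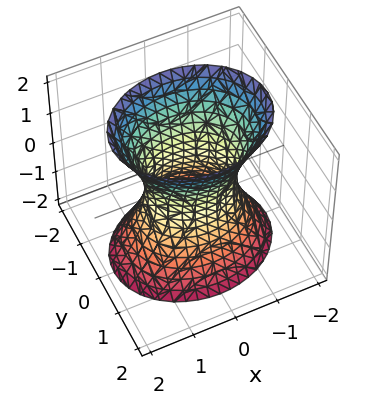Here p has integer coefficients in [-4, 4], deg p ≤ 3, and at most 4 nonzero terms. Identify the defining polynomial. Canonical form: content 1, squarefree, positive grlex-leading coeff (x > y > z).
2*x^2 + 3*y^2 - z^2 - 2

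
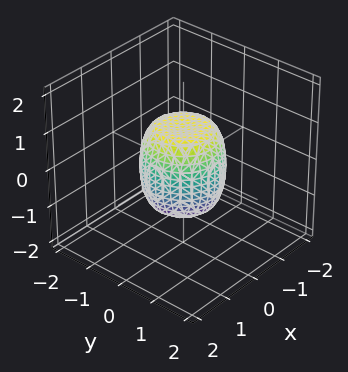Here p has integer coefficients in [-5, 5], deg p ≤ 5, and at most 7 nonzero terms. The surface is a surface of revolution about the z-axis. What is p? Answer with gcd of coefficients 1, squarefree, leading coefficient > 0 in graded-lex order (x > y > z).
2*x^4 + 4*x^2*y^2 + 2*y^4 - x^2 - y^2 + z^2 - 1

Degree: no degree-3 surface has this shape, so deg p = 4.
Symmetries: rotational symmetry about the z-axis ⇒ p depends on x, y only through x² + y².
Against the integer gridlines: the x-axis gridline crossings are at x ∈ {-1, 1}; the z-axis gridline crossings are at z ∈ {-1, 1}; among the integer gridlines, it crosses the y-axis at y ∈ {-1, 1}; a circular section at z = 1 has radius between 0 and 1.
Together with the visible shape, these determine p as stated.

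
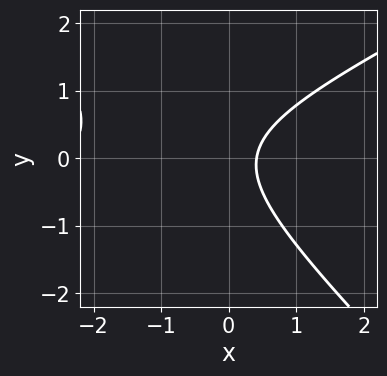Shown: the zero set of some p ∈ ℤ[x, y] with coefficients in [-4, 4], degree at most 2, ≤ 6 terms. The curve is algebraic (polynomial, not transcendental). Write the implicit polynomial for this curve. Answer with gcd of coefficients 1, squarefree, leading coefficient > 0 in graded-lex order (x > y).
x^2 - x*y - 2*y^2 + 2*x - 1

(a) The degree is 2 — the shape is more complex than any degree-1 curve.
(b) Reading off the gridlines: no y-intercept at any integer in the box.
(c) Solving for integer coefficients yields p as stated.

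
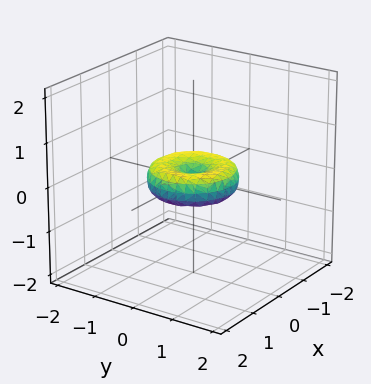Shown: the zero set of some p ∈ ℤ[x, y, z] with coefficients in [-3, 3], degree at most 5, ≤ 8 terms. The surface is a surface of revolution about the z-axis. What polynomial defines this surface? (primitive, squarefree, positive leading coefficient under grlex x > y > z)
x^4 + 2*x^2*y^2 + y^4 - x^2 - y^2 + 2*z^2

First, the degree is 4 — the shape is more complex than any degree-3 surface.
Then, by symmetry, every cross-section ⟂ z is a circle, so x, y appear only via x² + y².
Then, against the integer gridlines: a circular section at z = 0 has radius exactly 1; the x-axis gridline crossings are at x ∈ {-1, 0, 1}.
Finally, fitting integer coefficients to these (and the overall shape) gives p. Check: (0, 1, 0) on the y-axis lies on the surface, and p(0, 1, 0) = 0. ✓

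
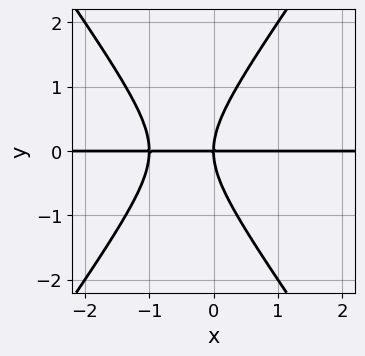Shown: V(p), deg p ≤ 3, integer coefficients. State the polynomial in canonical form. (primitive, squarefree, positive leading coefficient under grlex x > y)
1. Degree: no degree-2 curve has this shape, so deg p = 3.
2. Checking where it meets the axes: one y-axis crossing is at y = 0; every point of the x-axis in the box is on the curve.
3. Matching integer coefficients to the picture gives p.

2*x^2*y - y^3 + 2*x*y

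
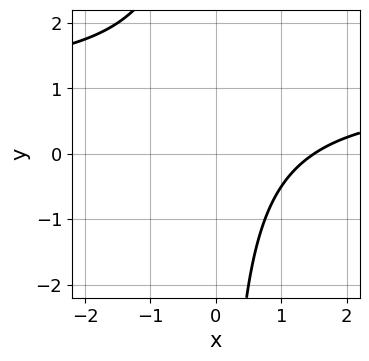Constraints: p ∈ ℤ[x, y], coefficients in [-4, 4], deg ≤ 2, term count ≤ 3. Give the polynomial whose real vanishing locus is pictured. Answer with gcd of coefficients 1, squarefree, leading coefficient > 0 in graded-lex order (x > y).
2*x*y - 2*x + 3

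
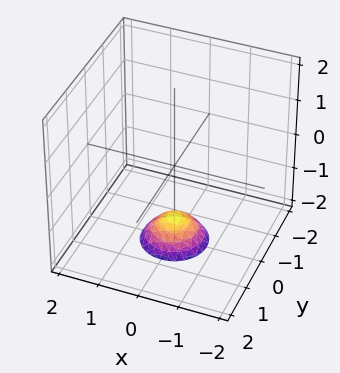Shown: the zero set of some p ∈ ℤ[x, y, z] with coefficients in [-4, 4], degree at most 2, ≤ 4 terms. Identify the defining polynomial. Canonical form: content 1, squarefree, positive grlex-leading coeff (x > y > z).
2*x^2 + 2*y^2 + 2*z + 3

The degree is 2 — a generic line meets the surface in up to 2 points.
Symmetry: the z-axis is an axis of rotation, so x and y enter only as x² + y².
From the axis intercepts and sections: no x-intercept at any integer in the box; the surface avoids every integer y-axis point in the box.
Fitting integer coefficients to these (and the overall shape) gives p.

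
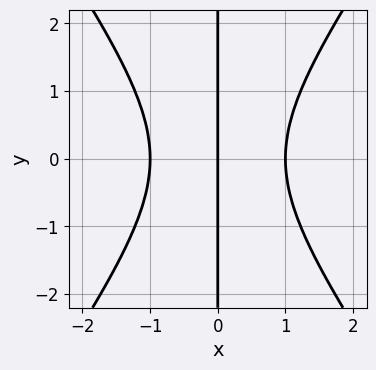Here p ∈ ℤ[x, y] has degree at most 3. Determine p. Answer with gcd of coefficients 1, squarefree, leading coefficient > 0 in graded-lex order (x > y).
First, the degree is 3 — no degree-2 curve has this shape.
Then, symmetries: it's symmetric under y → −y, forcing even powers of y.
Then, checking where it meets the axes: every point of the y-axis in the box is on the curve; among the integer gridlines, it crosses the x-axis at x ∈ {-1, 0, 1}.
Finally, together with the visible shape, these determine p as stated.

2*x^3 - x*y^2 - 2*x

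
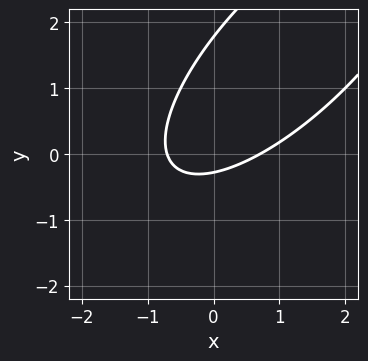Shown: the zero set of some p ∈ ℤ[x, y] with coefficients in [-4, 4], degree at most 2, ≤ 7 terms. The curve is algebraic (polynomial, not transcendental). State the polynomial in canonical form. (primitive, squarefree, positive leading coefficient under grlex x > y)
(a) deg p = 2.
(b) Solving for integer coefficients yields p as stated.

2*x^2 - 3*x*y + 2*y^2 - 3*y - 1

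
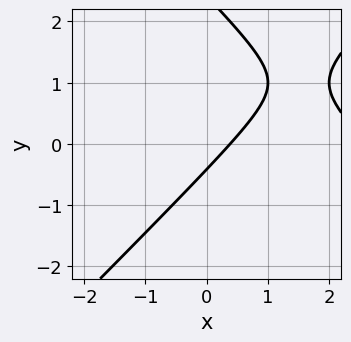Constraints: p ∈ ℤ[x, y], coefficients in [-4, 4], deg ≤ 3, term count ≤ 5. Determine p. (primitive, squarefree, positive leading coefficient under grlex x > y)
x^2 - y^2 - 3*x + 2*y + 1

1. deg p = 2.
2. The integer polynomial consistent with all of this is the stated p.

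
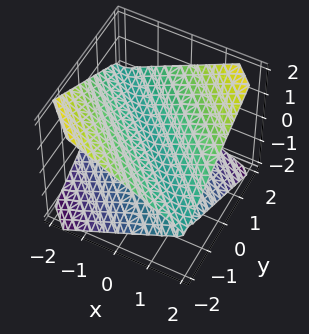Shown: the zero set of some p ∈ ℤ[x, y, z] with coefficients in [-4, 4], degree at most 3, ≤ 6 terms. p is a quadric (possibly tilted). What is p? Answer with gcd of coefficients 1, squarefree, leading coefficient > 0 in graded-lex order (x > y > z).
x^2 + 2*x*y + y^2 - 3*z^2

(a) The picture has 2 separate pieces.
(b) deg p = 2.
(c) From the visible intercepts: one y-axis crossing is at y = 0; one x-axis crossing is at x = 0; it crosses the z-axis at the gridline z = 0.
(d) Fitting integer coefficients to these (and the overall shape) gives p.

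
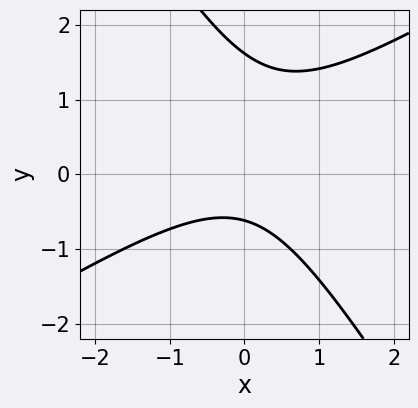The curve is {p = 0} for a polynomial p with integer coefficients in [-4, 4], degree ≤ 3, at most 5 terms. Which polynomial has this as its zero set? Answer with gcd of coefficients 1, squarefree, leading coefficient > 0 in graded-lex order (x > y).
x^2 - x*y - y^2 + y + 1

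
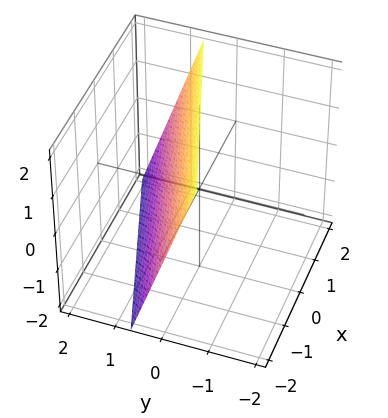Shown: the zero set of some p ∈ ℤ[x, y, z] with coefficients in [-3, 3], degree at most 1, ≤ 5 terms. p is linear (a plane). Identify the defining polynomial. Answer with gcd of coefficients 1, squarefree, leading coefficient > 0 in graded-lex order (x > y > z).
x - 3*y - z + 2

1. deg p = 1. The surface is flat (a plane).
2. From the axis intercepts and sections: it crosses the z-axis at the gridline z = 2; one x-axis crossing is at x = -2.
3. Putting this together gives p.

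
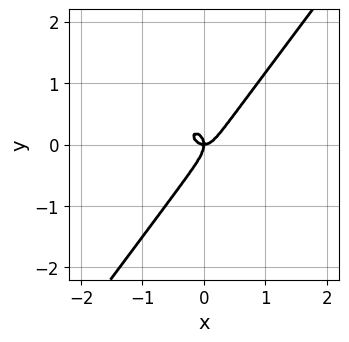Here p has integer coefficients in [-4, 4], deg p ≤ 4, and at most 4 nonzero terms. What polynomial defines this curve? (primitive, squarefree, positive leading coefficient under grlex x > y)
3*x^3 + x*y^2 - 2*y^3 - x*y

1. deg p = 3.
2. From the visible intercepts: one y-axis crossing is at y = 0; one x-axis crossing is at x = 0.
3. The integer polynomial consistent with all of this is the stated p.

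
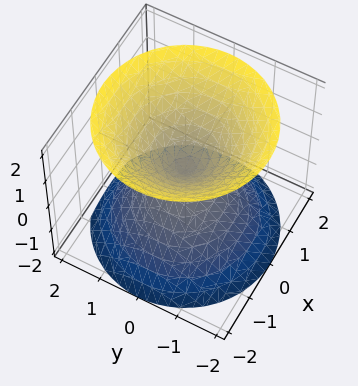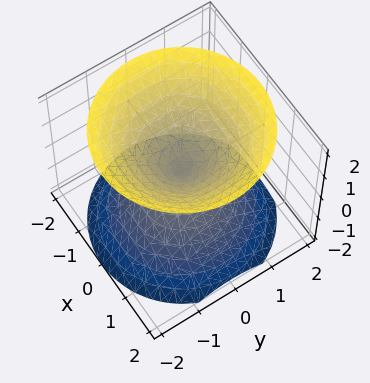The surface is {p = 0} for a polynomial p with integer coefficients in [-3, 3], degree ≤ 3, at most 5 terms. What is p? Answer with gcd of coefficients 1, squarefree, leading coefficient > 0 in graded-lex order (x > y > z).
x^2 + y^2 - z^2

(a) There are 2 components. Treating them together as one polynomial.
(b) deg p = 2. A double cone through the origin; a quadric.
(c) Symmetry: the z-axis is an axis of rotation, so x and y enter only as x² + y²; mirror symmetry z ↦ −z ⇒ only even powers of z.
(d) From the axis intercepts and sections: it meets the z-axis at z = 0 (among the integer gridlines); it crosses the y-axis at the gridline y = 0; it meets the x-axis at x = 0 (among the integer gridlines).
(e) These observations pin down the coefficients.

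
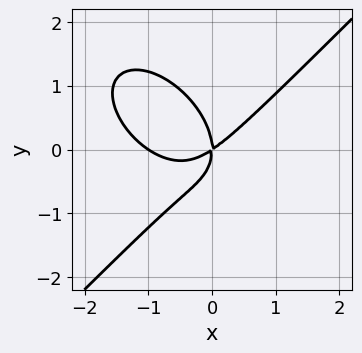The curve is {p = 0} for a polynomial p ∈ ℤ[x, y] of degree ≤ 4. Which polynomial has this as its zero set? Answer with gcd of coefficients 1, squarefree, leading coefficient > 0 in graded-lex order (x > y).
2*x^3 - 2*y^3 + 2*x^2 - 3*x*y

(a) Degree: no degree-2 curve has this shape, so deg p = 3.
(b) Against the integer gridlines: the x-axis gridline crossings are at x ∈ {-1, 0}; it meets the y-axis at y = 0 (among the integer gridlines).
(c) Matching integer coefficients to the picture gives p.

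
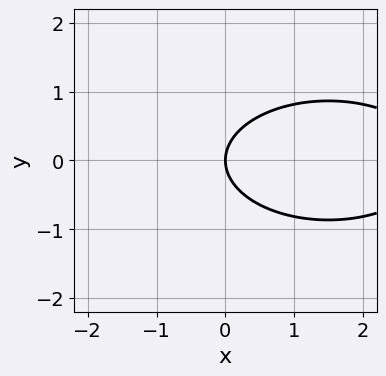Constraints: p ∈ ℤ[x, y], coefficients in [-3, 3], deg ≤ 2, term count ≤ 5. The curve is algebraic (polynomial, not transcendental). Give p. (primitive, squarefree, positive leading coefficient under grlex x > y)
x^2 + 3*y^2 - 3*x

(a) The degree is 2 — a generic line meets the curve in up to 2 points.
(b) Symmetries: mirror symmetry y ↦ −y ⇒ only even powers of y.
(c) From the axis intercepts and sections: it crosses the y-axis at the gridline y = 0; it crosses the x-axis at the gridline x = 0.
(d) Fitting integer coefficients to these (and the overall shape) gives p.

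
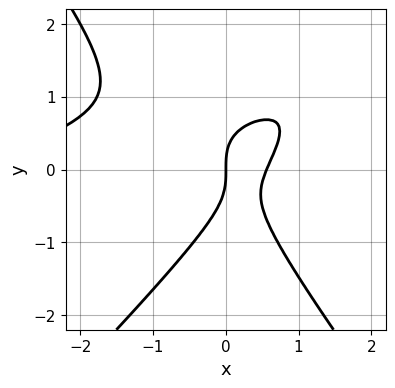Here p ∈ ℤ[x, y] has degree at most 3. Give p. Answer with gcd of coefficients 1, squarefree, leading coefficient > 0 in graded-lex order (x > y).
x^3 - 3*x^2*y + 2*y^3 + 3*x^2 - 2*x

First, degree: no degree-2 curve has this shape, so deg p = 3.
Then, against the integer gridlines: it meets the x-axis at x = 0 (among the integer gridlines); one y-axis crossing is at y = 0.
Finally, the integer polynomial consistent with all of this is the stated p.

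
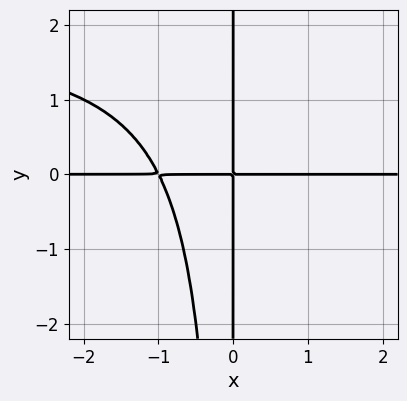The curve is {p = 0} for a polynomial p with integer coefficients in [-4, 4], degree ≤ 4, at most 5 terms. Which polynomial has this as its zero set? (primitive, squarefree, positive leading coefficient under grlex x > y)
x^2*y^2 - 2*x^2*y - 2*x*y

(a) The degree is 4 — a generic line meets the curve in up to 4 points.
(b) From the visible intercepts: every point of the x-axis in the box is on the curve; the visible y-axis segment lies entirely on the curve.
(c) The integer polynomial consistent with all of this is the stated p.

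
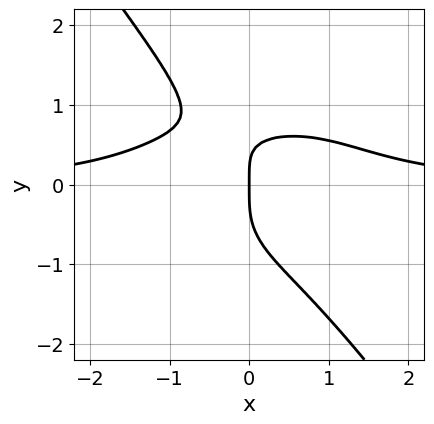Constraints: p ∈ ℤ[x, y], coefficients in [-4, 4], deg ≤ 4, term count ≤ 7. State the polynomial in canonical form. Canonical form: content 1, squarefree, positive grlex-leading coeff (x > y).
2*x^3*y + 3*x*y^3 + 3*y^4 + 2*x*y - 3*x

(a) Degree: no degree-3 curve has this shape, so deg p = 4.
(b) Reading off the gridlines: one y-axis crossing is at y = 0; it meets the x-axis at x = 0 (among the integer gridlines).
(c) These observations pin down the coefficients.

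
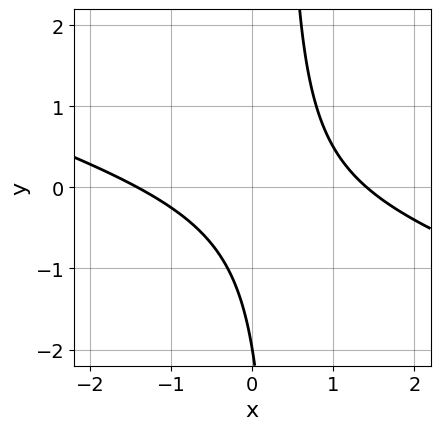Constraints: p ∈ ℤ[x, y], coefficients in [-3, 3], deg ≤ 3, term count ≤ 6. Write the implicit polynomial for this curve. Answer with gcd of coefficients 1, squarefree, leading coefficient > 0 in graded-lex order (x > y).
x^2 + 3*x*y - y - 2

First, degree: a generic line meets the curve in up to 2 points, so deg p = 2.
Next, checking where it meets the axes: it crosses the y-axis at the gridline y = -2.
Finally, the integer polynomial consistent with all of this is the stated p.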